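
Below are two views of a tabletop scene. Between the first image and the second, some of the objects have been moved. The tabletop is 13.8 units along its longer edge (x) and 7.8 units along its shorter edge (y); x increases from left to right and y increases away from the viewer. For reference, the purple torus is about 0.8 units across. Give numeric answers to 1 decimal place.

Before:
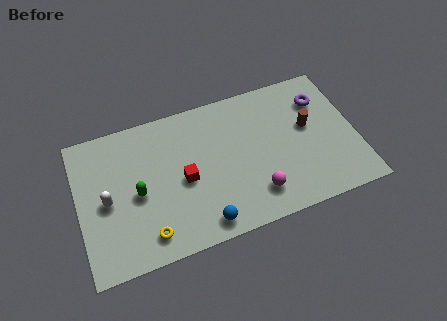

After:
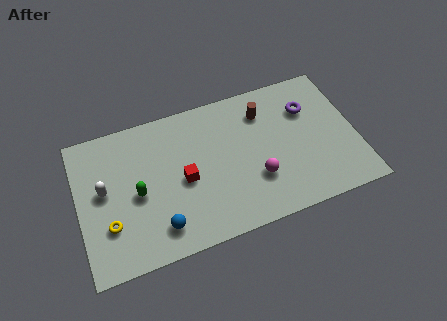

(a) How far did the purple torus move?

0.8

From (12.3, 5.8) to (11.6, 5.5), the purple torus covered √(0.7² + 0.3²) ≈ 0.8 units.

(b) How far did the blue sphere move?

2.2

The blue sphere was near (5.9, 1.0) before and (3.8, 1.5) after, so it travelled √(2.1² + 0.5²) ≈ 2.2 units.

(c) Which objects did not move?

the green capsule and the red cube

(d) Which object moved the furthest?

the brown cylinder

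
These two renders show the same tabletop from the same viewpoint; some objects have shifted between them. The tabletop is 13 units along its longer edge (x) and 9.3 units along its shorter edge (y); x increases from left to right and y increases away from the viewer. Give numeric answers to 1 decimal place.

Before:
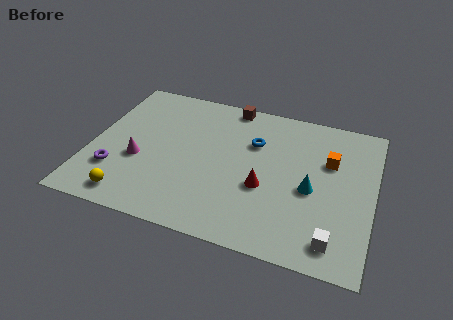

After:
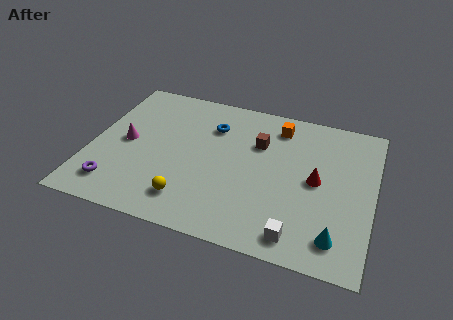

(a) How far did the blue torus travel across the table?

2.1

The blue torus was near (7.4, 6.3) before and (5.4, 6.8) after, so it travelled √(2.0² + 0.5²) ≈ 2.1 units.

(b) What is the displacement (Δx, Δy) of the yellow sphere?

(2.6, 0.6)

The yellow sphere started near (2.2, 1.2) and ended near (4.8, 1.8).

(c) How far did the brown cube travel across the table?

2.7

From (6.1, 8.5) to (7.6, 6.3), the brown cube covered √(1.5² + 2.2²) ≈ 2.7 units.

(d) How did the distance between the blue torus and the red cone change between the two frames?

+2.6

The distance was about 2.8 in the first image and 5.4 in the second, so they moved 2.6 units further apart.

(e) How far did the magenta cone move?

1.2

From (2.3, 3.6) to (1.6, 4.6), the magenta cone covered √(0.7² + 1.0²) ≈ 1.2 units.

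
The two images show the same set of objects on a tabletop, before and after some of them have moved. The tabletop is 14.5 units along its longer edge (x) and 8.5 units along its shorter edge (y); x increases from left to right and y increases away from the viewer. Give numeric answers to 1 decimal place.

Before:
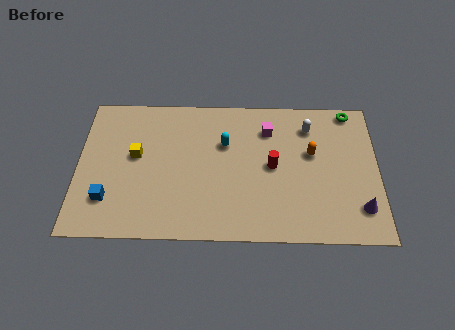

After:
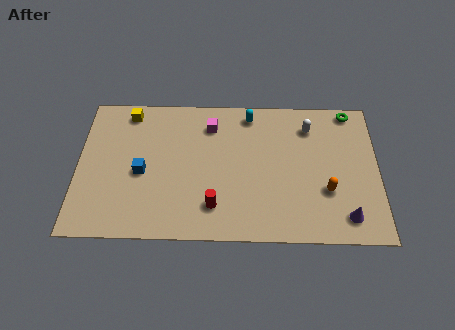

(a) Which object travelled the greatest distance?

the red cylinder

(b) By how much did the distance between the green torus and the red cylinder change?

+3.7

They were about 5.1 units apart before and 8.8 after — 3.7 units further apart.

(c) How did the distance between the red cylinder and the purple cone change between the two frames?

+1.5

Before: roughly 4.8 units apart; after: 6.3. That's 1.5 units further apart.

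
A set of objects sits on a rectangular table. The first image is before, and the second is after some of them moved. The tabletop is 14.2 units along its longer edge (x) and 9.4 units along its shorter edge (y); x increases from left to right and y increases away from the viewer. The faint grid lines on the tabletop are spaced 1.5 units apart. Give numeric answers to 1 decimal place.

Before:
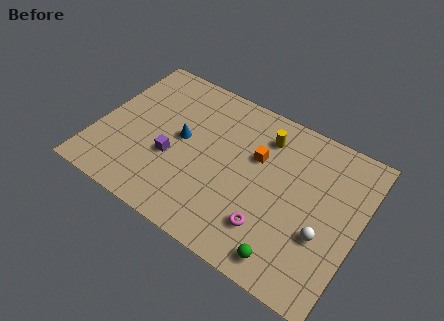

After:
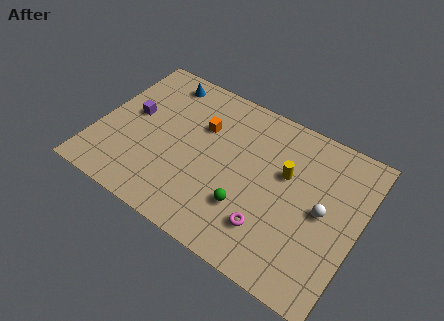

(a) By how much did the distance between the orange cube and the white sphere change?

+2.3

They were about 4.8 units apart before and 7.1 after — 2.3 units further apart.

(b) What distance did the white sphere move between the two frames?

1.3

The white sphere was near (12.5, 3.4) before and (12.3, 4.7) after, so it travelled √(0.2² + 1.3²) ≈ 1.3 units.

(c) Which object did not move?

the magenta torus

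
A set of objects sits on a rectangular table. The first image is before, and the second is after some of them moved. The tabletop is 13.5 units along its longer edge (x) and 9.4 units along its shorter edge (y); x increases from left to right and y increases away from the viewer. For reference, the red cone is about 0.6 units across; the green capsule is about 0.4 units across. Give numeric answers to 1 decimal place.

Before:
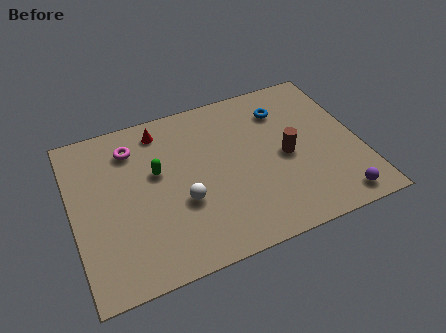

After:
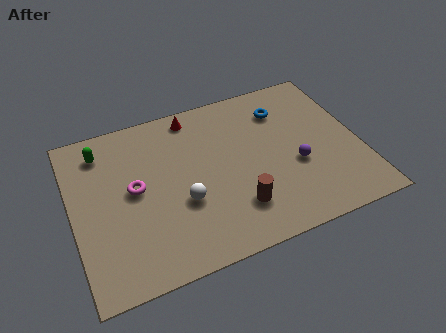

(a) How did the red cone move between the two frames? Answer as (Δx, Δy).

(1.6, 0.3)

The red cone was at about (4.4, 8.0) and moved to about (6.0, 8.3).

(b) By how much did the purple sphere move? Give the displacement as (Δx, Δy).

(-1.6, 2.6)

From the two frames, the purple sphere sits at roughly (12.0, 1.1) before and (10.4, 3.7) after.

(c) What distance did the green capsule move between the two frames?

3.2

The green capsule was near (4.0, 5.6) before and (1.6, 7.7) after, so it travelled √(2.4² + 2.1²) ≈ 3.2 units.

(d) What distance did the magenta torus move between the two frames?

2.4

The magenta torus moved from about (3.0, 7.4) to (2.9, 5.0), a distance of √(0.1² + 2.4²) ≈ 2.4.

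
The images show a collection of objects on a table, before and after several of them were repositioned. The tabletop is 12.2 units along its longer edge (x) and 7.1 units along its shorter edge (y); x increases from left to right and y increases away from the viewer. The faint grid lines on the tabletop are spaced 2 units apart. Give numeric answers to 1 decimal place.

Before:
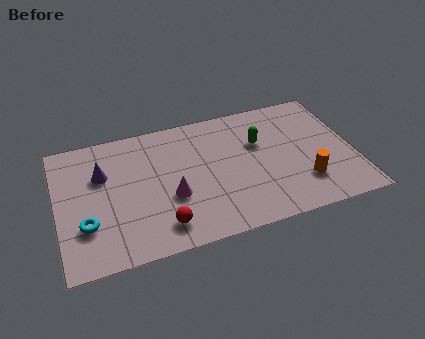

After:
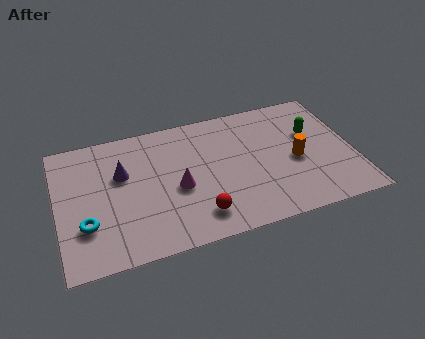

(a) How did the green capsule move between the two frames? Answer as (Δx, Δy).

(2.2, -0.1)

The green capsule was at about (8.4, 4.6) and moved to about (10.6, 4.5).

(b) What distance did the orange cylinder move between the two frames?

1.3

From (10.0, 1.9) to (9.8, 3.2), the orange cylinder covered √(0.2² + 1.3²) ≈ 1.3 units.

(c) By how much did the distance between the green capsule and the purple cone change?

+1.4

Before: roughly 6.5 units apart; after: 7.9. That's 1.4 units further apart.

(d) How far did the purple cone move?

0.8

The purple cone was near (1.9, 4.7) before and (2.7, 4.5) after, so it travelled √(0.8² + 0.2²) ≈ 0.8 units.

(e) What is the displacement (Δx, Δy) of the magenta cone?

(0.3, 0.4)

From the two frames, the magenta cone sits at roughly (4.6, 2.7) before and (4.9, 3.1) after.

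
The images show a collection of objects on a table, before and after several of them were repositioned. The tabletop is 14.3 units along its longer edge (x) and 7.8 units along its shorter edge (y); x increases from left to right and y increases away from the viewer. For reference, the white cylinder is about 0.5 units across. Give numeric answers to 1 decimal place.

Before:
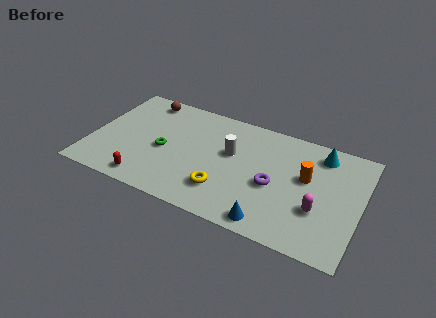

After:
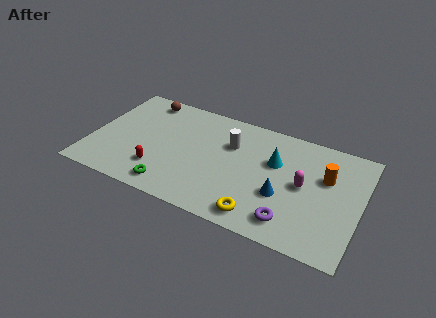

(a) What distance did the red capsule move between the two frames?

1.1

The red capsule was near (3.3, 1.0) before and (3.8, 2.0) after, so it travelled √(0.5² + 1.0²) ≈ 1.1 units.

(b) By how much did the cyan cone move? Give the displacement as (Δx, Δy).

(-2.3, -1.5)

The cyan cone started near (12.0, 6.5) and ended near (9.7, 5.0).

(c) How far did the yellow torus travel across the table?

2.2

The yellow torus moved from about (7.3, 2.0) to (9.3, 1.1), a distance of √(2.0² + 0.9²) ≈ 2.2.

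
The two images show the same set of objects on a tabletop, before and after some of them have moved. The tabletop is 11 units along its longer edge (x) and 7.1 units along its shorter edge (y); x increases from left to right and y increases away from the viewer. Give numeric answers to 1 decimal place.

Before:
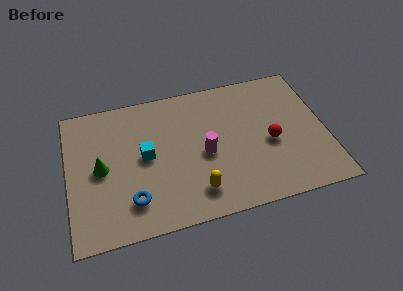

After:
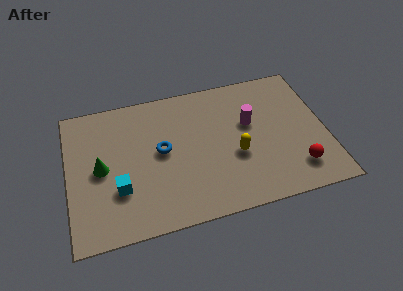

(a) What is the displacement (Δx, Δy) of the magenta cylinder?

(2.0, 1.1)

From the two frames, the magenta cylinder sits at roughly (5.8, 3.2) before and (7.8, 4.3) after.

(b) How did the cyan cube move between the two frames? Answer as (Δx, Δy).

(-1.2, -1.4)

From the two frames, the cyan cube sits at roughly (3.3, 3.7) before and (2.1, 2.3) after.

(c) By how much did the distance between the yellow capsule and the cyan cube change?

+2.0

They were about 3.0 units apart before and 5.0 after — 2.0 units further apart.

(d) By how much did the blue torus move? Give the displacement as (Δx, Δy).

(1.4, 2.2)

From the two frames, the blue torus sits at roughly (2.6, 1.6) before and (4.0, 3.8) after.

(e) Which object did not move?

the green cone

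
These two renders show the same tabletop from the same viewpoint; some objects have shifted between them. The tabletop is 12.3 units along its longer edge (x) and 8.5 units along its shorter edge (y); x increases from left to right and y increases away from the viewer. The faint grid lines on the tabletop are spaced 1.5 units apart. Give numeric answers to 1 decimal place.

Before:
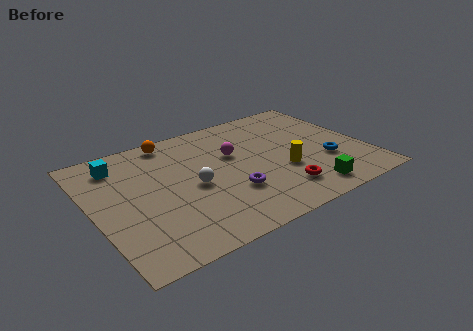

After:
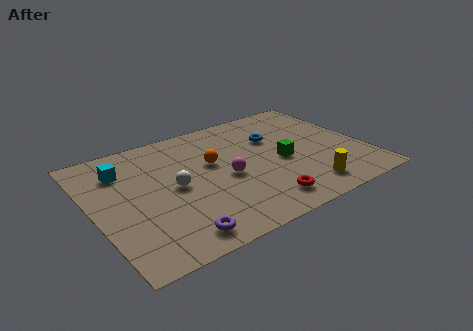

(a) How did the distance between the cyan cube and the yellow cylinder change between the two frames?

+1.1

The distance was about 7.9 in the first image and 9.0 in the second, so they moved 1.1 units further apart.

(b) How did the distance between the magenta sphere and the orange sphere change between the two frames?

-2.0

They were about 3.4 units apart before and 1.4 after — 2.0 units closer together.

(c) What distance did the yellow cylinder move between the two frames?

1.8

From (8.4, 3.1) to (9.1, 1.4), the yellow cylinder covered √(0.7² + 1.7²) ≈ 1.8 units.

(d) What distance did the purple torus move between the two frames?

3.2

From (5.9, 2.7) to (3.1, 1.1), the purple torus covered √(2.8² + 1.6²) ≈ 3.2 units.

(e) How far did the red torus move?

1.0

The red torus was near (8.0, 1.8) before and (7.1, 1.4) after, so it travelled √(0.9² + 0.4²) ≈ 1.0 units.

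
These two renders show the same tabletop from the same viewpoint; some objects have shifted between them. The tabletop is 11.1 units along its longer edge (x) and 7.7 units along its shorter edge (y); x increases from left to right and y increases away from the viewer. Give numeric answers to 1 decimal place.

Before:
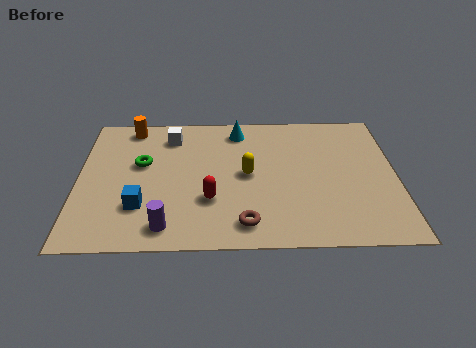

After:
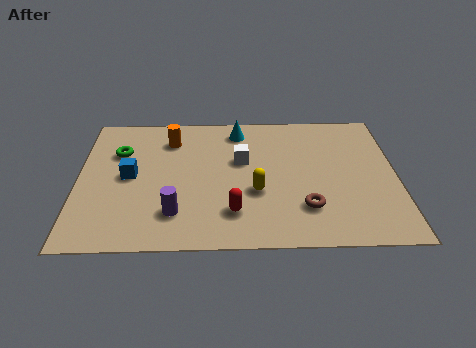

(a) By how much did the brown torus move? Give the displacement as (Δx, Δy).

(2.1, 0.8)

The brown torus was at about (5.8, 1.2) and moved to about (7.9, 2.0).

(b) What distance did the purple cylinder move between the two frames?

0.8

The purple cylinder moved from about (3.1, 1.1) to (3.4, 1.8), a distance of √(0.3² + 0.7²) ≈ 0.8.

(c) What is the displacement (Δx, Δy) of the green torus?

(-0.8, 0.7)

From the two frames, the green torus sits at roughly (2.2, 4.6) before and (1.4, 5.3) after.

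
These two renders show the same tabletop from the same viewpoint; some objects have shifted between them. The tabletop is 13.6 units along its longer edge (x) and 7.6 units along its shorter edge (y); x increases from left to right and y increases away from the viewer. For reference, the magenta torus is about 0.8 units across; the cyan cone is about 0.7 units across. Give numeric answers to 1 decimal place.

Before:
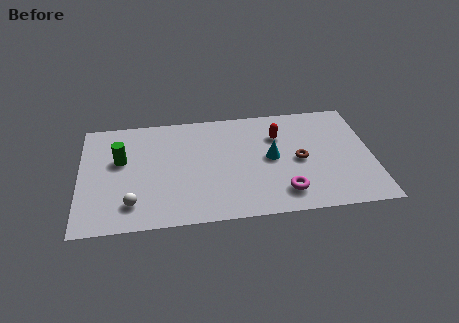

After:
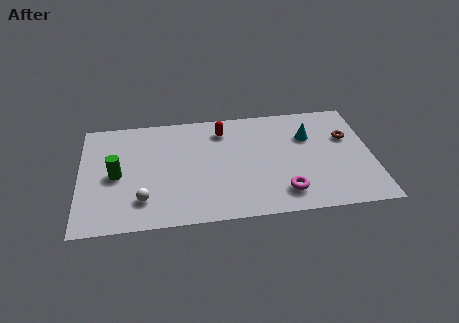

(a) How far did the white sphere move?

0.5

The white sphere was near (2.4, 1.6) before and (2.9, 1.8) after, so it travelled √(0.5² + 0.2²) ≈ 0.5 units.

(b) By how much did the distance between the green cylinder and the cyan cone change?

+2.1

Before: roughly 7.0 units apart; after: 9.1. That's 2.1 units further apart.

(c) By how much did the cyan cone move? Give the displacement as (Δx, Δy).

(1.8, 1.3)

From the two frames, the cyan cone sits at roughly (8.9, 3.9) before and (10.7, 5.2) after.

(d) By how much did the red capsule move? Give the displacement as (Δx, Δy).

(-2.6, 0.7)

From the two frames, the red capsule sits at roughly (9.3, 5.4) before and (6.7, 6.1) after.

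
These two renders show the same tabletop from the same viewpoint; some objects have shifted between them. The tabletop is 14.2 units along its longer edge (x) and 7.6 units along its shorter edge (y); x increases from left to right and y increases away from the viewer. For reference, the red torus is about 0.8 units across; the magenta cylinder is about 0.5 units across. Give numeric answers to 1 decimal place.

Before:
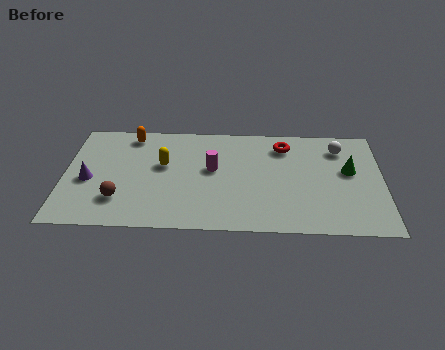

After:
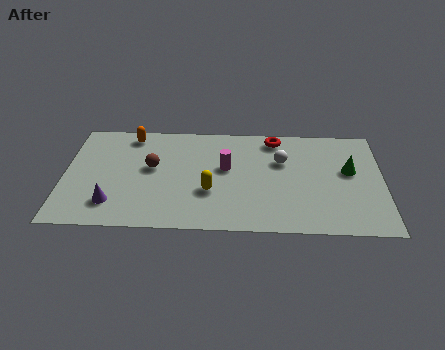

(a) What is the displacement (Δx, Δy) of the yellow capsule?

(2.1, -1.8)

The yellow capsule was at about (4.4, 4.5) and moved to about (6.5, 2.7).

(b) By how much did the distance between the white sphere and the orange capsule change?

-2.4

Before: roughly 9.4 units apart; after: 7.0. That's 2.4 units closer together.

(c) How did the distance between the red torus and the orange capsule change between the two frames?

-0.4

Before: roughly 6.9 units apart; after: 6.5. That's 0.4 units closer together.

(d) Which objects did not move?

the orange capsule and the green cone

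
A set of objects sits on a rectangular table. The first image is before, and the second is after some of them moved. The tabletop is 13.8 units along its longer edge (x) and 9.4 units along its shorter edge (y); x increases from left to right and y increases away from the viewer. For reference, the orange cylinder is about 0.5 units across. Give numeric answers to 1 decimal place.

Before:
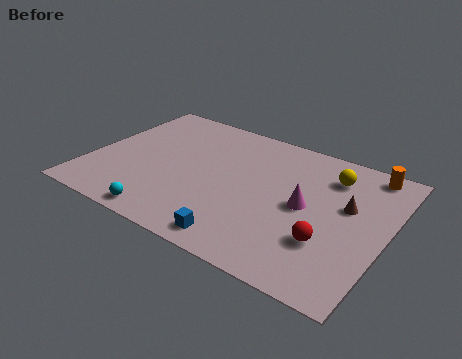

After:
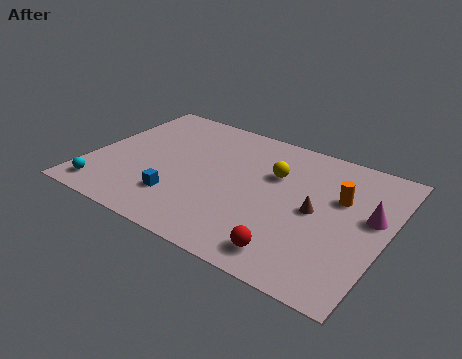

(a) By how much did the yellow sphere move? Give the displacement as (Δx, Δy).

(-2.5, -1.1)

The yellow sphere started near (10.9, 7.3) and ended near (8.4, 6.2).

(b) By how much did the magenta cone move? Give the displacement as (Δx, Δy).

(2.9, 0.7)

The magenta cone was at about (10.1, 4.7) and moved to about (13.0, 5.4).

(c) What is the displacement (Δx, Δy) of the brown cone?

(-1.3, -1.0)

The brown cone was at about (11.9, 5.6) and moved to about (10.6, 4.6).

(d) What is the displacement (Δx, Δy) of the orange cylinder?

(-1.0, -2.4)

The orange cylinder was at about (12.5, 8.4) and moved to about (11.5, 6.0).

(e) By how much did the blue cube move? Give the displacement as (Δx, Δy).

(-3.2, 1.3)

From the two frames, the blue cube sits at roughly (7.7, 1.1) before and (4.5, 2.4) after.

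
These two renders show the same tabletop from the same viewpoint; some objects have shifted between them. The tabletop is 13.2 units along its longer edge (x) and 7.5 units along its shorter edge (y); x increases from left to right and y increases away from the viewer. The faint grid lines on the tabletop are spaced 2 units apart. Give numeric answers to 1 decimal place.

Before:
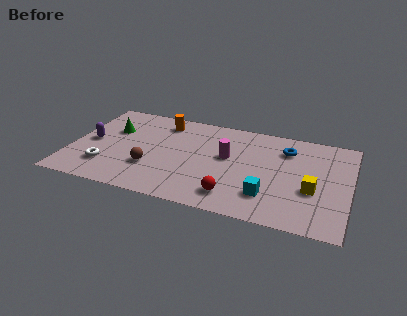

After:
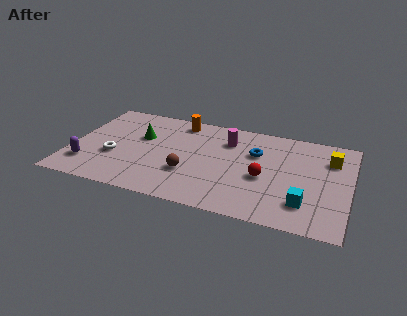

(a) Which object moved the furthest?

the yellow cube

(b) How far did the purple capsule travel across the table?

1.9

From (0.9, 3.7) to (0.9, 1.8), the purple capsule covered √(0.0² + 1.9²) ≈ 1.9 units.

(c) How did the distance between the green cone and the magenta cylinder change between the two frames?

-1.4

The distance was about 5.6 in the first image and 4.2 in the second, so they moved 1.4 units closer together.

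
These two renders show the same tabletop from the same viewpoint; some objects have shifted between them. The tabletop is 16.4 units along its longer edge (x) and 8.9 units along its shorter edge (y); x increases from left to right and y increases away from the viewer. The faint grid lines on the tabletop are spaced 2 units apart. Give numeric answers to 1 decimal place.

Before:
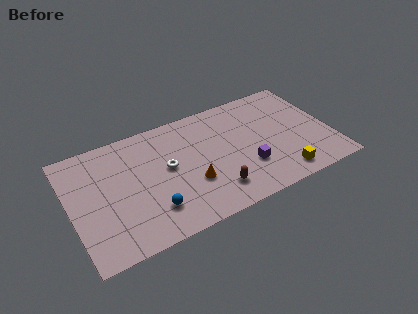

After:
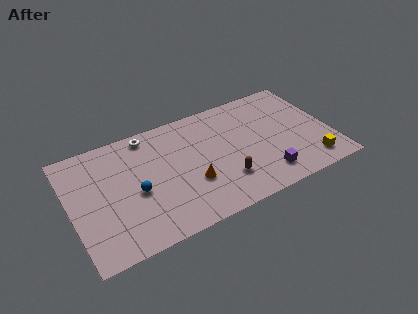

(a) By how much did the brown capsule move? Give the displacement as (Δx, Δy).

(0.7, 0.5)

From the two frames, the brown capsule sits at roughly (8.7, 1.9) before and (9.4, 2.4) after.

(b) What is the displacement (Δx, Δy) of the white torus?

(-0.9, 3.0)

From the two frames, the white torus sits at roughly (6.1, 4.9) before and (5.2, 7.9) after.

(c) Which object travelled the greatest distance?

the white torus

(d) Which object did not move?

the orange cone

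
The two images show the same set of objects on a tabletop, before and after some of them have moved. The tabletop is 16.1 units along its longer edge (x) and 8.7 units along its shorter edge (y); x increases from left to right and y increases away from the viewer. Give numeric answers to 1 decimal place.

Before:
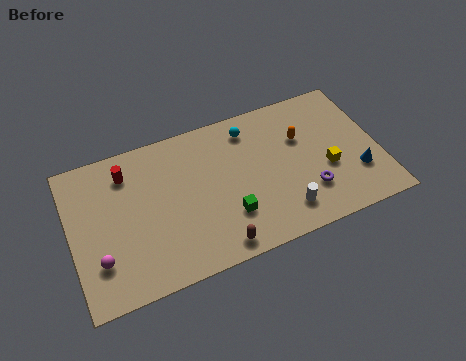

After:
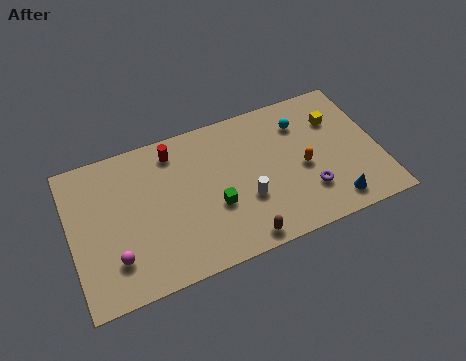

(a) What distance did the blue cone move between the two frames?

1.9

The blue cone moved from about (14.8, 2.6) to (13.4, 1.3), a distance of √(1.4² + 1.3²) ≈ 1.9.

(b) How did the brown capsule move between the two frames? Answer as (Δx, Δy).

(1.3, -0.1)

The brown capsule was at about (7.2, 1.0) and moved to about (8.5, 0.9).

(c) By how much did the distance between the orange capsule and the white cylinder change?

-1.0

They were about 4.2 units apart before and 3.2 after — 1.0 units closer together.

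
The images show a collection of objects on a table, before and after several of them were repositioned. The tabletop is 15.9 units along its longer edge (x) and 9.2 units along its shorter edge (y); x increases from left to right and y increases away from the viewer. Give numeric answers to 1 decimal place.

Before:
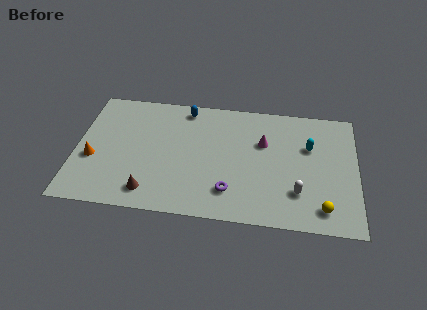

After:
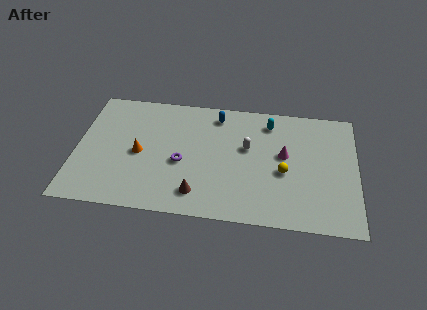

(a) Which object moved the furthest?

the white capsule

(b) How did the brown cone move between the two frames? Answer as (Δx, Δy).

(2.7, 0.2)

From the two frames, the brown cone sits at roughly (4.3, 1.5) before and (7.0, 1.7) after.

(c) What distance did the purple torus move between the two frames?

3.3

From (8.8, 2.1) to (6.0, 3.9), the purple torus covered √(2.8² + 1.8²) ≈ 3.3 units.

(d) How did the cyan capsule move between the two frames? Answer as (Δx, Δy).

(-2.3, 1.6)

From the two frames, the cyan capsule sits at roughly (13.2, 6.0) before and (10.9, 7.6) after.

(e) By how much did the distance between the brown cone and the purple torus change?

-2.1

They were about 4.5 units apart before and 2.4 after — 2.1 units closer together.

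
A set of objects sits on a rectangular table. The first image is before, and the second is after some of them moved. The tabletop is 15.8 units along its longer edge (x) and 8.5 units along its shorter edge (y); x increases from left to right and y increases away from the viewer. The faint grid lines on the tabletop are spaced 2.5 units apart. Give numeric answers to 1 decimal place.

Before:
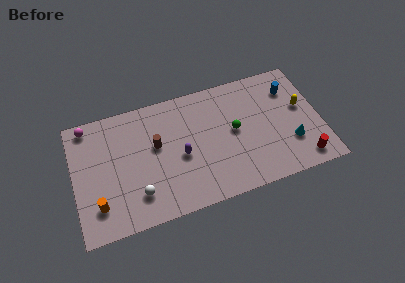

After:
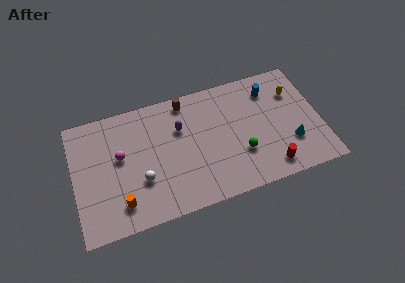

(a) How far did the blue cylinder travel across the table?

1.3

The blue cylinder was near (14.1, 6.4) before and (12.8, 6.7) after, so it travelled √(1.3² + 0.3²) ≈ 1.3 units.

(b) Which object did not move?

the cyan cone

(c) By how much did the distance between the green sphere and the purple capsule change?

+1.1

Before: roughly 3.6 units apart; after: 4.7. That's 1.1 units further apart.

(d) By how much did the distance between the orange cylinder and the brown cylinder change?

+2.5

They were about 4.9 units apart before and 7.4 after — 2.5 units further apart.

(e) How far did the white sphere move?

0.9

The white sphere was near (3.9, 2.0) before and (4.2, 2.9) after, so it travelled √(0.3² + 0.9²) ≈ 0.9 units.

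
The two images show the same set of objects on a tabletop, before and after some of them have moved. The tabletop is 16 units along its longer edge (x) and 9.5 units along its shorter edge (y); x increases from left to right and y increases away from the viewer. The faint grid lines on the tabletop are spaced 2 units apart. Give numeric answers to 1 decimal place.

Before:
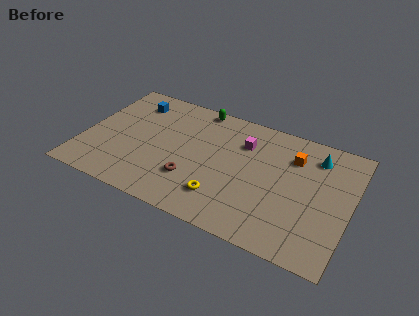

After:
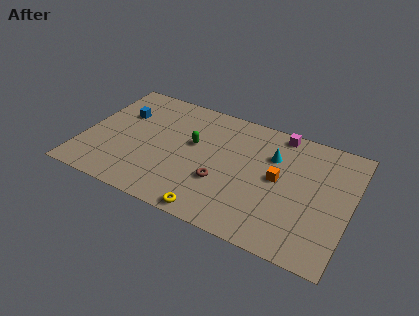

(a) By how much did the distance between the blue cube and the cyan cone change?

-2.0

The distance was about 11.2 in the first image and 9.2 in the second, so they moved 2.0 units closer together.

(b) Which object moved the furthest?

the green capsule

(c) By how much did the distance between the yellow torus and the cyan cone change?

-0.9

They were about 7.4 units apart before and 6.5 after — 0.9 units closer together.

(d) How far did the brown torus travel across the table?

1.8

The brown torus moved from about (6.8, 2.8) to (8.5, 3.3), a distance of √(1.7² + 0.5²) ≈ 1.8.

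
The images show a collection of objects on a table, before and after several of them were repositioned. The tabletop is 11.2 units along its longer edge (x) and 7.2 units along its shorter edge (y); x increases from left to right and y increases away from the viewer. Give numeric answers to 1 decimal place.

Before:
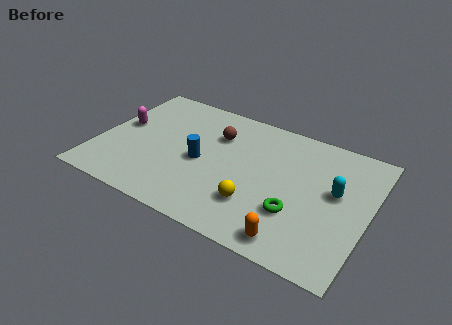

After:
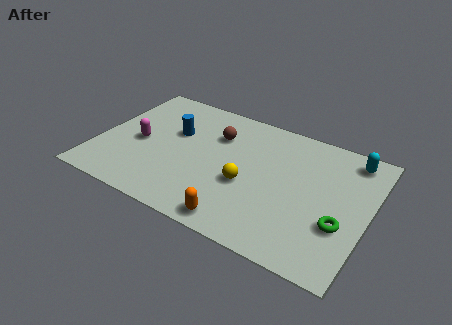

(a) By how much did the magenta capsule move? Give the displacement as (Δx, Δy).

(0.9, -0.7)

From the two frames, the magenta capsule sits at roughly (0.8, 4.0) before and (1.7, 3.3) after.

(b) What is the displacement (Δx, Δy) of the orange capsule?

(-2.2, -0.1)

From the two frames, the orange capsule sits at roughly (8.5, 0.9) before and (6.3, 0.8) after.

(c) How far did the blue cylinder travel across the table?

1.8

From (4.3, 3.3) to (3.0, 4.5), the blue cylinder covered √(1.3² + 1.2²) ≈ 1.8 units.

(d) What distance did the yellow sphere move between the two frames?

1.0

The yellow sphere moved from about (6.8, 2.0) to (6.3, 2.9), a distance of √(0.5² + 0.9²) ≈ 1.0.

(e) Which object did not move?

the brown sphere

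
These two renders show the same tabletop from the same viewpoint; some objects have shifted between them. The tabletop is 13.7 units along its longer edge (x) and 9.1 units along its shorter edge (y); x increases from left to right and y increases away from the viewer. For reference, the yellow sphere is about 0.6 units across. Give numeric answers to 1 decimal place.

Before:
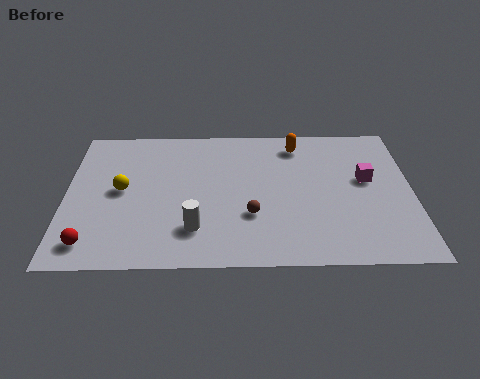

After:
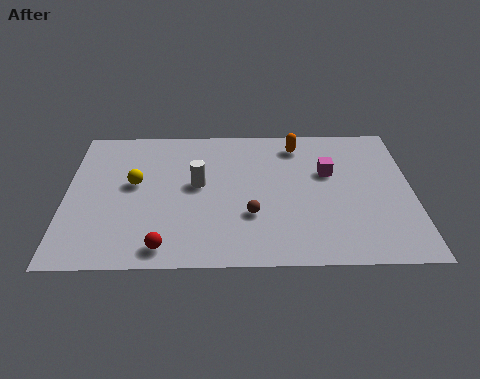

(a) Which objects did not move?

the orange capsule and the brown sphere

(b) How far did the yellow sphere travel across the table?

0.6

From (2.2, 4.7) to (2.7, 5.1), the yellow sphere covered √(0.5² + 0.4²) ≈ 0.6 units.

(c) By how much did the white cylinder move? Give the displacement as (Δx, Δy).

(0.1, 2.8)

The white cylinder was at about (5.1, 2.2) and moved to about (5.2, 5.0).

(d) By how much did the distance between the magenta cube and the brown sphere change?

-1.0

They were about 5.1 units apart before and 4.1 after — 1.0 units closer together.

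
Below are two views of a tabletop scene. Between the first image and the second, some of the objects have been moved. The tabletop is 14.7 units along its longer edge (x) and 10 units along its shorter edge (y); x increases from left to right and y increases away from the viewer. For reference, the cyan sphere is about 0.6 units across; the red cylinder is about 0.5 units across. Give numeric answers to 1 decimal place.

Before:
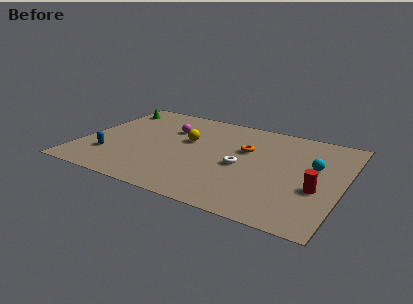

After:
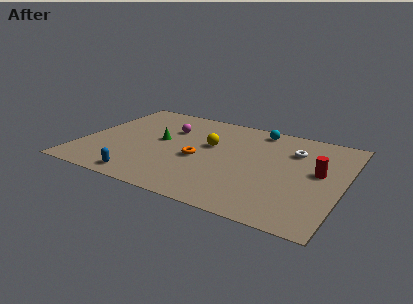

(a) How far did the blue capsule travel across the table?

2.7

The blue capsule moved from about (1.8, 2.7) to (4.0, 1.1), a distance of √(2.2² + 1.6²) ≈ 2.7.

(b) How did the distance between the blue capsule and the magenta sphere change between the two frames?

+0.8

The distance was about 5.0 in the first image and 5.8 in the second, so they moved 0.8 units further apart.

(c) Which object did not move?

the magenta sphere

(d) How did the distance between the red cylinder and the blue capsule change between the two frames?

-1.4

They were about 11.7 units apart before and 10.3 after — 1.4 units closer together.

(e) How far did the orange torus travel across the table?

3.1

The orange torus was near (9.1, 6.3) before and (6.7, 4.3) after, so it travelled √(2.4² + 2.0²) ≈ 3.1 units.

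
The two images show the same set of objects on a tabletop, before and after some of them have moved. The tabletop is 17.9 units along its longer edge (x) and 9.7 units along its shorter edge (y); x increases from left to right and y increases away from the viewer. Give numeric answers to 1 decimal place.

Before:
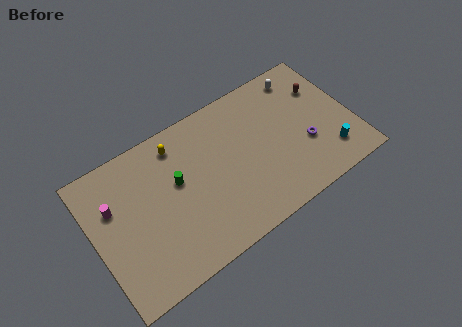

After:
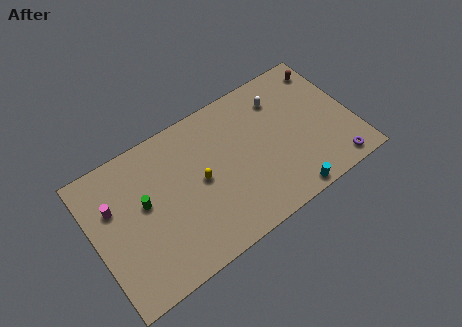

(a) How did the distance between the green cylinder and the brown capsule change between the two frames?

+3.0

The distance was about 10.6 in the first image and 13.6 in the second, so they moved 3.0 units further apart.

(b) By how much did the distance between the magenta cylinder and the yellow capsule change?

+1.0

Before: roughly 5.0 units apart; after: 6.0. That's 1.0 units further apart.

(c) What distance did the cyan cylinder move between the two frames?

3.5

The cyan cylinder was near (15.9, 2.1) before and (12.7, 0.8) after, so it travelled √(3.2² + 1.3²) ≈ 3.5 units.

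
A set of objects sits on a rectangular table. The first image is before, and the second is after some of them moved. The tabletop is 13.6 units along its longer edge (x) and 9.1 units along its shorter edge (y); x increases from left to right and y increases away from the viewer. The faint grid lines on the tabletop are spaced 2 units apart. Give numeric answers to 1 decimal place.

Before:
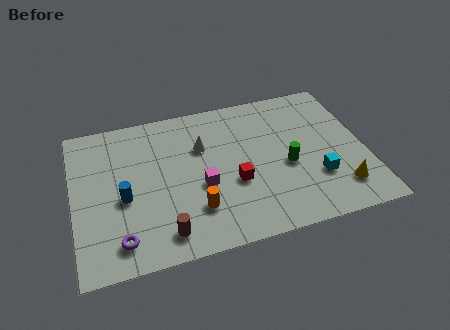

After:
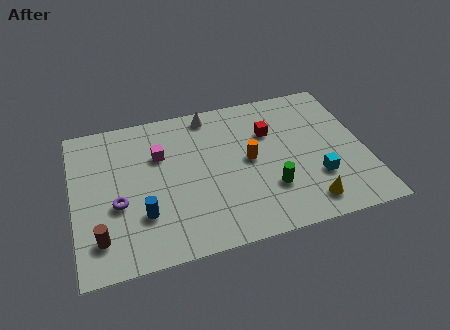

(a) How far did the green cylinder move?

1.5

From (9.9, 3.9) to (9.0, 2.7), the green cylinder covered √(0.9² + 1.2²) ≈ 1.5 units.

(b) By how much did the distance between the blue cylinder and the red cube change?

+2.0

They were about 5.1 units apart before and 7.1 after — 2.0 units further apart.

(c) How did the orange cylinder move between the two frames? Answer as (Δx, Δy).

(2.7, 2.3)

The orange cylinder started near (5.5, 2.4) and ended near (8.2, 4.7).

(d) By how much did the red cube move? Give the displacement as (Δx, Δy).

(1.9, 2.7)

From the two frames, the red cube sits at roughly (7.4, 3.5) before and (9.3, 6.2) after.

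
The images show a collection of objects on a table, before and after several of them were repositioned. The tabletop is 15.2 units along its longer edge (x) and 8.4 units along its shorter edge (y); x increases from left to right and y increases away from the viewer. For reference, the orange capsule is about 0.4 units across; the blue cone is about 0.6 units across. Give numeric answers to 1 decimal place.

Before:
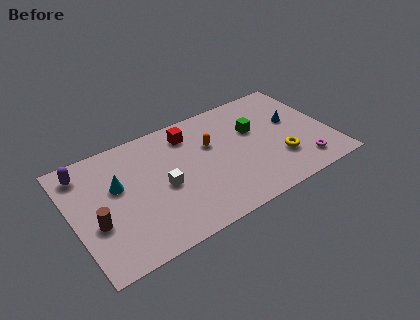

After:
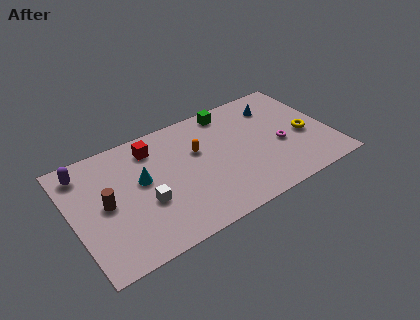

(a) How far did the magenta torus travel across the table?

2.2

From (13.2, 1.5) to (12.2, 3.5), the magenta torus covered √(1.0² + 2.0²) ≈ 2.2 units.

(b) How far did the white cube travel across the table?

1.3

From (5.2, 3.8) to (4.1, 3.2), the white cube covered √(1.1² + 0.6²) ≈ 1.3 units.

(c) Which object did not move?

the purple capsule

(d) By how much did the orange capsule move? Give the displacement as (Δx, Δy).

(-0.8, -0.1)

The orange capsule was at about (8.3, 5.4) and moved to about (7.5, 5.3).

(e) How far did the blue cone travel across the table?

1.8

The blue cone was near (13.2, 4.9) before and (12.4, 6.5) after, so it travelled √(0.8² + 1.6²) ≈ 1.8 units.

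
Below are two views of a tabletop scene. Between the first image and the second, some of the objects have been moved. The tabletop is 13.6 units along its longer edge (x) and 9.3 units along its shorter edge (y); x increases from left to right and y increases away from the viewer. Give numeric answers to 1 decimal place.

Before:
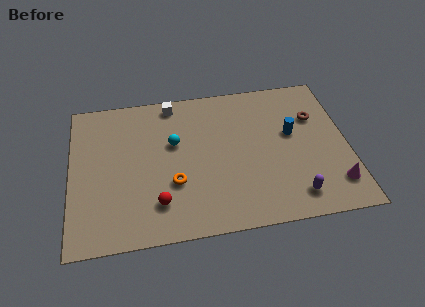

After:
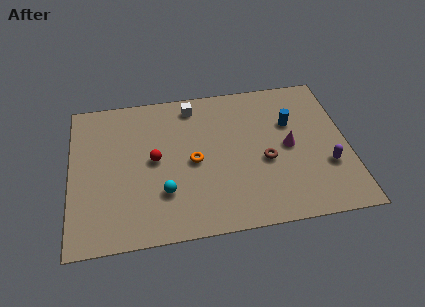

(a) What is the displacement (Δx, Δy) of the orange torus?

(1.0, 1.2)

From the two frames, the orange torus sits at roughly (5.0, 3.2) before and (6.0, 4.4) after.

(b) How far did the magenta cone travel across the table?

3.4

From (12.8, 1.9) to (10.7, 4.6), the magenta cone covered √(2.1² + 2.7²) ≈ 3.4 units.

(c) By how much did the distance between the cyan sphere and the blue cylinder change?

+1.4

Before: roughly 5.8 units apart; after: 7.2. That's 1.4 units further apart.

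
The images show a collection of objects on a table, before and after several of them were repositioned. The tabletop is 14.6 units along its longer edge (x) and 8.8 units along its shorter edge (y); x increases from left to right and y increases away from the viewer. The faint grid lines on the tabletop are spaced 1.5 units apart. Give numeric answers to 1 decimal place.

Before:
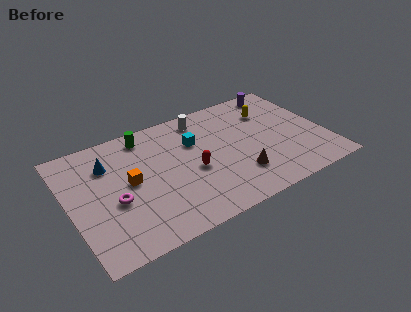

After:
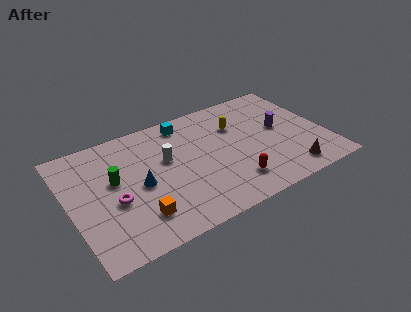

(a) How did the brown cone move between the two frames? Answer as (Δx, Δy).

(2.8, -1.0)

From the two frames, the brown cone sits at roughly (9.3, 2.3) before and (12.1, 1.3) after.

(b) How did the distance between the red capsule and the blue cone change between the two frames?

+0.3

They were about 5.2 units apart before and 5.5 after — 0.3 units further apart.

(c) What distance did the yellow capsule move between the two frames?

2.0

The yellow capsule was near (11.8, 6.4) before and (9.8, 6.1) after, so it travelled √(2.0² + 0.3²) ≈ 2.0 units.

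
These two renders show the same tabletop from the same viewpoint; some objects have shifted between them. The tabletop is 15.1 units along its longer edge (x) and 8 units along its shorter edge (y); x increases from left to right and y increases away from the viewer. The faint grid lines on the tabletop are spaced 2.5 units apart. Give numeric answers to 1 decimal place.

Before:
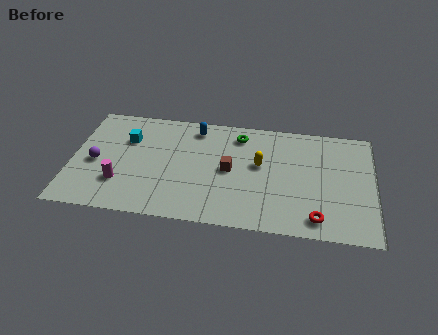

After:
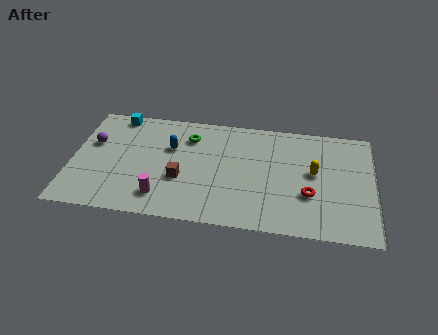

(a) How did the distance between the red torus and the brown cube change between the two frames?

+1.2

The distance was about 5.2 in the first image and 6.4 in the second, so they moved 1.2 units further apart.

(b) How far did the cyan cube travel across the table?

1.8

The cyan cube was near (2.7, 5.5) before and (2.1, 7.2) after, so it travelled √(0.6² + 1.7²) ≈ 1.8 units.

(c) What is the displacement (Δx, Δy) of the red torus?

(-0.4, 1.6)

From the two frames, the red torus sits at roughly (12.3, 1.2) before and (11.9, 2.8) after.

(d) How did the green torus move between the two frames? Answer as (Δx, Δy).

(-2.5, -0.5)

The green torus started near (8.3, 6.6) and ended near (5.8, 6.1).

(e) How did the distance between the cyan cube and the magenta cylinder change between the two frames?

+2.9

They were about 3.2 units apart before and 6.1 after — 2.9 units further apart.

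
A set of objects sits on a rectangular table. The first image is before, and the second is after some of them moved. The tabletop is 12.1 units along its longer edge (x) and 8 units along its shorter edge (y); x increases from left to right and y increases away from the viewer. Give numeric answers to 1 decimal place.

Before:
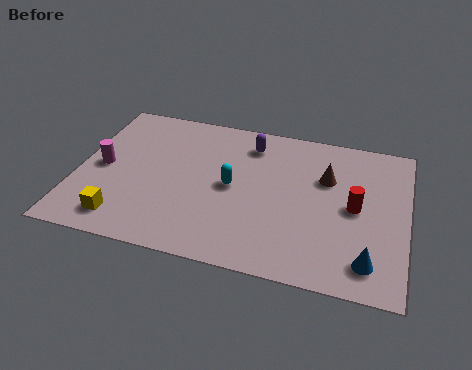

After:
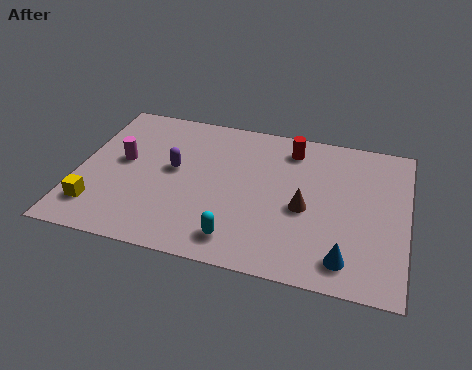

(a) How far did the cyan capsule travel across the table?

2.7

From (5.7, 4.0) to (6.1, 1.3), the cyan capsule covered √(0.4² + 2.7²) ≈ 2.7 units.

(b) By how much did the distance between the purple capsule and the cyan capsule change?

+1.5

They were about 2.5 units apart before and 4.0 after — 1.5 units further apart.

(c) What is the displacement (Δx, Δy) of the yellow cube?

(-1.0, 0.4)

From the two frames, the yellow cube sits at roughly (1.9, 1.3) before and (0.9, 1.7) after.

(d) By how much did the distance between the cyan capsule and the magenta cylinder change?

+0.7

The distance was about 4.8 in the first image and 5.5 in the second, so they moved 0.7 units further apart.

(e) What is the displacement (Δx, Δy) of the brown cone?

(-0.7, -1.8)

The brown cone was at about (9.1, 5.3) and moved to about (8.4, 3.5).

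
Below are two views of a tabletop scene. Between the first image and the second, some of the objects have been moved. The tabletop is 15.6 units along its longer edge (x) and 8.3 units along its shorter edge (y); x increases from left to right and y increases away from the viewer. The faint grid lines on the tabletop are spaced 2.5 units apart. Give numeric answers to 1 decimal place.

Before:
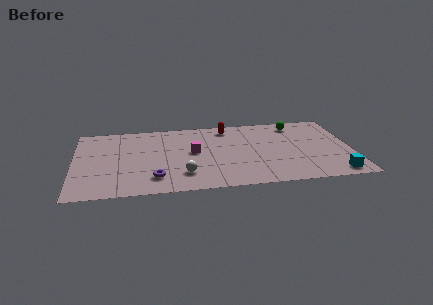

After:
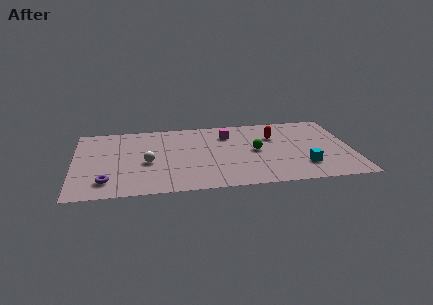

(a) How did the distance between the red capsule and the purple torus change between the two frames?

+3.5

Before: roughly 6.8 units apart; after: 10.3. That's 3.5 units further apart.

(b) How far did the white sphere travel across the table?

2.6

The white sphere moved from about (6.1, 2.0) to (4.1, 3.6), a distance of √(2.0² + 1.6²) ≈ 2.6.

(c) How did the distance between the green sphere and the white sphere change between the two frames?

-2.1

The distance was about 8.2 in the first image and 6.1 in the second, so they moved 2.1 units closer together.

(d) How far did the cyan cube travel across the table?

2.0

From (14.5, 1.0) to (12.8, 2.1), the cyan cube covered √(1.7² + 1.1²) ≈ 2.0 units.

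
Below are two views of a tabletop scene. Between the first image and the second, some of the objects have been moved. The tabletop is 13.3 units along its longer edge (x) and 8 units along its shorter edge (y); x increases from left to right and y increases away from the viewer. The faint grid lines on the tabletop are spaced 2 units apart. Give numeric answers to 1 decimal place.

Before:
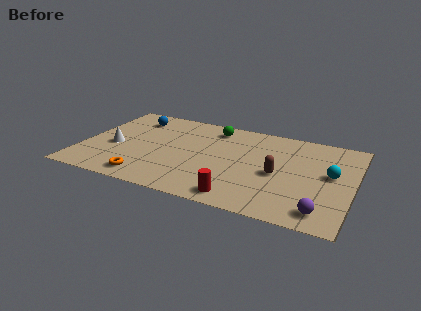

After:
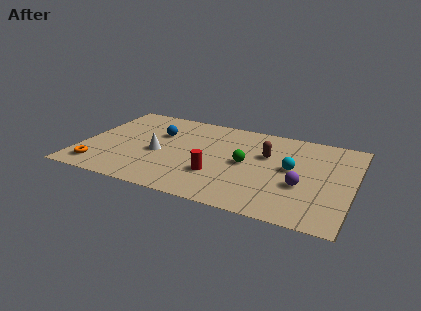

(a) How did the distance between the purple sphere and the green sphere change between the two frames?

-5.0

The distance was about 8.0 in the first image and 3.0 in the second, so they moved 5.0 units closer together.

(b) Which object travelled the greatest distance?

the green sphere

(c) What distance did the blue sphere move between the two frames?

1.8

The blue sphere was near (2.2, 6.4) before and (3.6, 5.3) after, so it travelled √(1.4² + 1.1²) ≈ 1.8 units.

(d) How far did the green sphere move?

3.3

The green sphere moved from about (6.2, 6.7) to (8.1, 4.0), a distance of √(1.9² + 2.7²) ≈ 3.3.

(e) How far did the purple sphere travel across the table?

2.1

The purple sphere was near (12.0, 1.2) before and (10.9, 3.0) after, so it travelled √(1.1² + 1.8²) ≈ 2.1 units.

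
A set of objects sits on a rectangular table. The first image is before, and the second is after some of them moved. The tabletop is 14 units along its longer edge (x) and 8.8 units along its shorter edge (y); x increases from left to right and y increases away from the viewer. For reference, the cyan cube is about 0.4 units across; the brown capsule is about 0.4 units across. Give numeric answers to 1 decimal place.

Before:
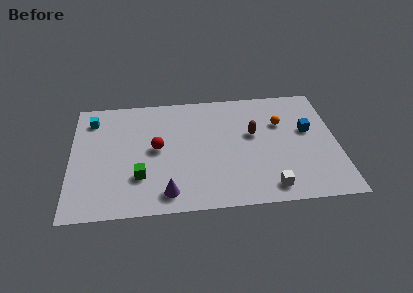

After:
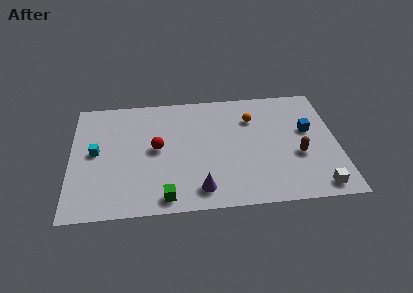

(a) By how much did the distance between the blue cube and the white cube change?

-0.4

Before: roughly 4.6 units apart; after: 4.2. That's 0.4 units closer together.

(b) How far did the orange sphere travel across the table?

1.6

The orange sphere moved from about (11.1, 5.9) to (9.6, 6.4), a distance of √(1.5² + 0.5²) ≈ 1.6.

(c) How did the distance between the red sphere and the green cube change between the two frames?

+1.4

They were about 2.2 units apart before and 3.6 after — 1.4 units further apart.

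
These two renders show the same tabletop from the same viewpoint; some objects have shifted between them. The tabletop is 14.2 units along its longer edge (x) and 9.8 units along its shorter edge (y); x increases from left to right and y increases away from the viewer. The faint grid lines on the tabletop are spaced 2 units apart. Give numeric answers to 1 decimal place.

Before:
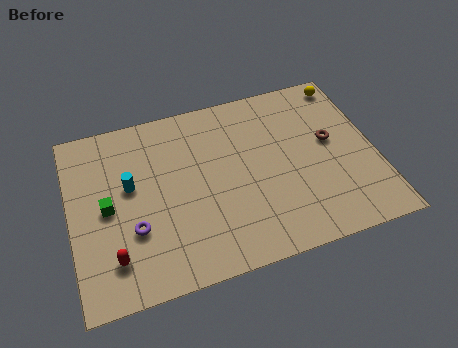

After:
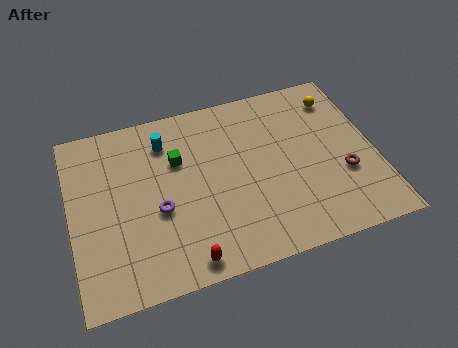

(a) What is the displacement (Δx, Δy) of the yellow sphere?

(-0.5, -0.8)

From the two frames, the yellow sphere sits at roughly (13.3, 8.7) before and (12.8, 7.9) after.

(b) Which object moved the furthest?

the green cube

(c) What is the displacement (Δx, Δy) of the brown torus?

(0.4, -2.0)

The brown torus was at about (12.2, 5.5) and moved to about (12.6, 3.5).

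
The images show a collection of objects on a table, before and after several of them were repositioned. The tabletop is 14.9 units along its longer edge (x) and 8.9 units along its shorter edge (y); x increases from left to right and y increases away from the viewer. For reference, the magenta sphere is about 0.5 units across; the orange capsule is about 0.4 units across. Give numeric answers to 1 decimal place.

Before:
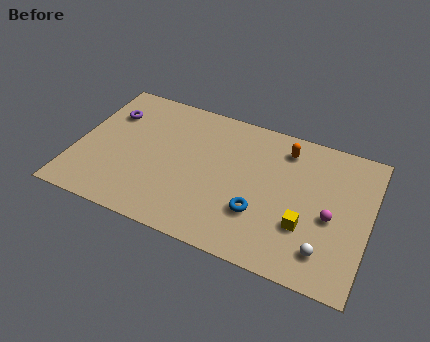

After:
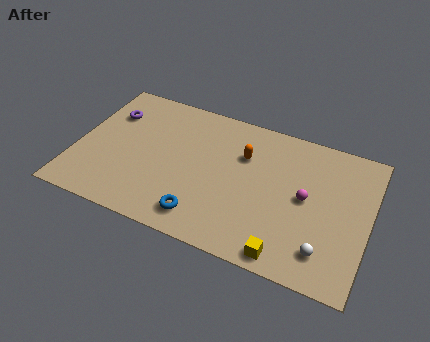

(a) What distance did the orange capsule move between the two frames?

2.3

From (10.4, 7.3) to (8.4, 6.1), the orange capsule covered √(2.0² + 1.2²) ≈ 2.3 units.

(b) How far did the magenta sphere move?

1.5

The magenta sphere was near (13.0, 3.9) before and (11.7, 4.6) after, so it travelled √(1.3² + 0.7²) ≈ 1.5 units.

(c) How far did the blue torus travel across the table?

3.0

The blue torus was near (9.5, 2.8) before and (6.8, 1.5) after, so it travelled √(2.7² + 1.3²) ≈ 3.0 units.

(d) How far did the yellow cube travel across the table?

2.1

The yellow cube moved from about (11.8, 2.9) to (11.1, 0.9), a distance of √(0.7² + 2.0²) ≈ 2.1.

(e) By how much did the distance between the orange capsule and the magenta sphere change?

-0.7

The distance was about 4.3 in the first image and 3.6 in the second, so they moved 0.7 units closer together.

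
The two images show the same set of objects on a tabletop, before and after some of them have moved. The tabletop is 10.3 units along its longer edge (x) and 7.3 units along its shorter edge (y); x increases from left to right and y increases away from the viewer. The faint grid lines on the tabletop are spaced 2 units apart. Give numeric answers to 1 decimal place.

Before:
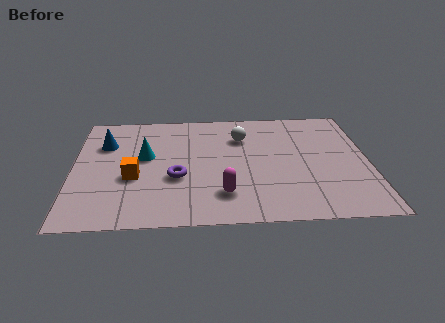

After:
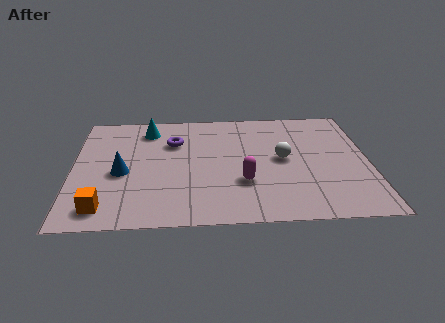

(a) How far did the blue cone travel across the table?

2.0

The blue cone moved from about (1.1, 5.1) to (1.7, 3.2), a distance of √(0.6² + 1.9²) ≈ 2.0.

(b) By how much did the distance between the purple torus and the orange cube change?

+3.2

Before: roughly 1.5 units apart; after: 4.7. That's 3.2 units further apart.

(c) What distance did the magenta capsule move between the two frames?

1.0

The magenta capsule was near (5.2, 1.7) before and (5.9, 2.4) after, so it travelled √(0.7² + 0.7²) ≈ 1.0 units.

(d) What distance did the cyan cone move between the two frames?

1.8

The cyan cone was near (2.5, 4.2) before and (2.6, 6.0) after, so it travelled √(0.1² + 1.8²) ≈ 1.8 units.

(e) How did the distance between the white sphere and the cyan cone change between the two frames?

+1.6

The distance was about 3.6 in the first image and 5.2 in the second, so they moved 1.6 units further apart.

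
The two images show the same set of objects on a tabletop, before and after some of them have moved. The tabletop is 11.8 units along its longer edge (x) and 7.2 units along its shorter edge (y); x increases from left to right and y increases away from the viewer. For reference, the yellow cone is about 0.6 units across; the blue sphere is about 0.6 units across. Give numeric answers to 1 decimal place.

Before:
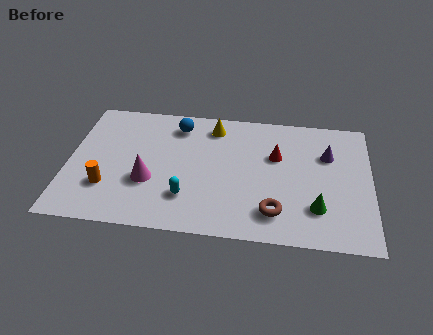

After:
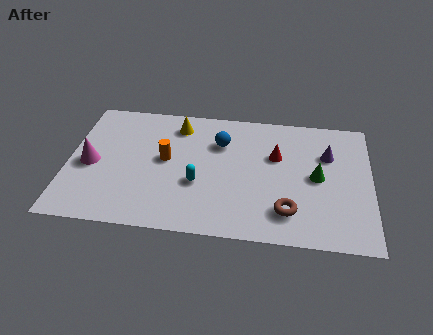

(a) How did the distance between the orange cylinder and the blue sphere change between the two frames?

-2.2

Before: roughly 4.6 units apart; after: 2.4. That's 2.2 units closer together.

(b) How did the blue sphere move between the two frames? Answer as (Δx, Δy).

(1.7, -0.8)

The blue sphere was at about (4.2, 5.9) and moved to about (5.9, 5.1).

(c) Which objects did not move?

the red cone and the purple cone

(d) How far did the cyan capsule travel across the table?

0.9

The cyan capsule was near (4.7, 1.9) before and (5.1, 2.7) after, so it travelled √(0.4² + 0.8²) ≈ 0.9 units.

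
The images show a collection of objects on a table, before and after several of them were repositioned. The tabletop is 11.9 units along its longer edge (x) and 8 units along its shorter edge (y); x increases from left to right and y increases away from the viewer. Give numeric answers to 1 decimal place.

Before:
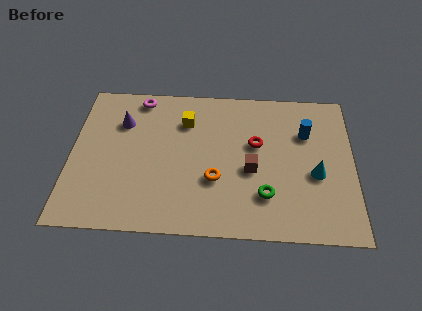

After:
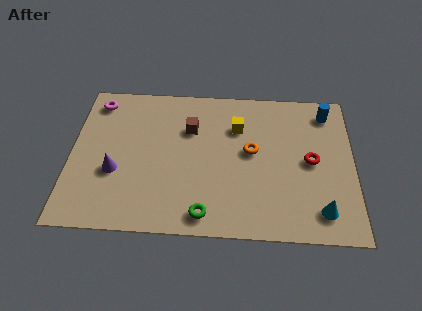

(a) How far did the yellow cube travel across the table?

2.2

The yellow cube was near (4.8, 5.9) before and (7.0, 5.7) after, so it travelled √(2.2² + 0.2²) ≈ 2.2 units.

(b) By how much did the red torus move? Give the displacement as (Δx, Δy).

(2.3, -0.8)

The red torus started near (7.8, 4.8) and ended near (10.1, 4.0).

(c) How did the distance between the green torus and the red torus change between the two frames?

+2.6

They were about 2.7 units apart before and 5.3 after — 2.6 units further apart.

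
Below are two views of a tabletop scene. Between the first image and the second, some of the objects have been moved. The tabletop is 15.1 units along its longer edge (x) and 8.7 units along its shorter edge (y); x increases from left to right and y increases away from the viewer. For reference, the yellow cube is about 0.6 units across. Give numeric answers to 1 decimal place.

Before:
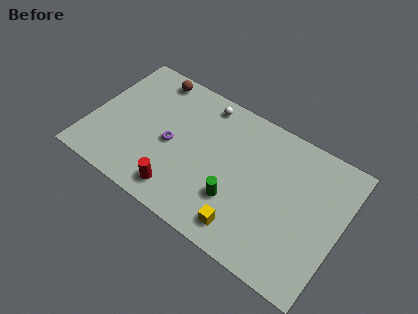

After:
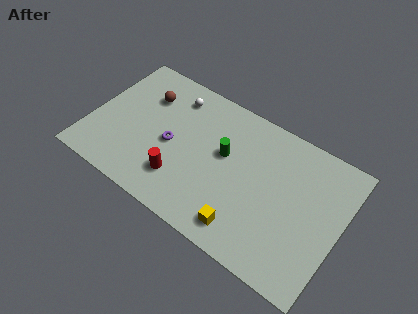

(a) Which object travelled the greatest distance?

the green cylinder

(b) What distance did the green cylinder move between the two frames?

2.6

The green cylinder moved from about (9.1, 2.7) to (8.0, 5.1), a distance of √(1.1² + 2.4²) ≈ 2.6.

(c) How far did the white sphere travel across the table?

1.9

The white sphere was near (6.3, 7.6) before and (4.5, 7.1) after, so it travelled √(1.8² + 0.5²) ≈ 1.9 units.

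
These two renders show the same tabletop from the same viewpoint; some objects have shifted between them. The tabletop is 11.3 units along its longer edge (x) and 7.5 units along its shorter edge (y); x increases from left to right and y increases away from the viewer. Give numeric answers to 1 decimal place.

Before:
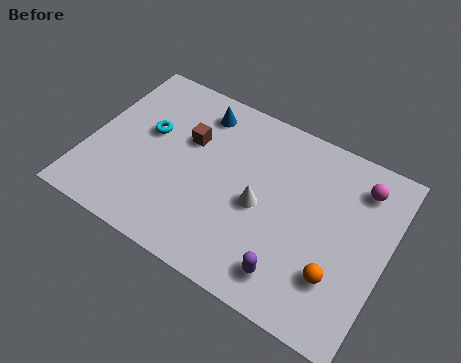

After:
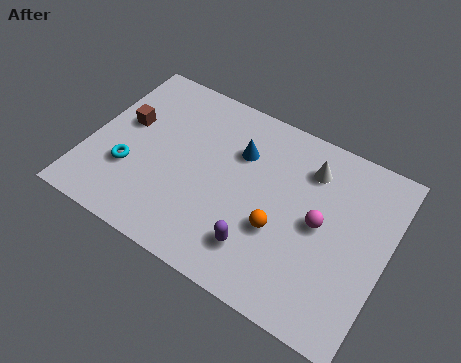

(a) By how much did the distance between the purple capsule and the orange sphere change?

-0.5

Before: roughly 1.8 units apart; after: 1.3. That's 0.5 units closer together.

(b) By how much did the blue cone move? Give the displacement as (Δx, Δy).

(1.7, -1.0)

The blue cone was at about (3.8, 6.2) and moved to about (5.5, 5.2).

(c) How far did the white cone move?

2.8

From (6.6, 3.4) to (8.1, 5.8), the white cone covered √(1.5² + 2.4²) ≈ 2.8 units.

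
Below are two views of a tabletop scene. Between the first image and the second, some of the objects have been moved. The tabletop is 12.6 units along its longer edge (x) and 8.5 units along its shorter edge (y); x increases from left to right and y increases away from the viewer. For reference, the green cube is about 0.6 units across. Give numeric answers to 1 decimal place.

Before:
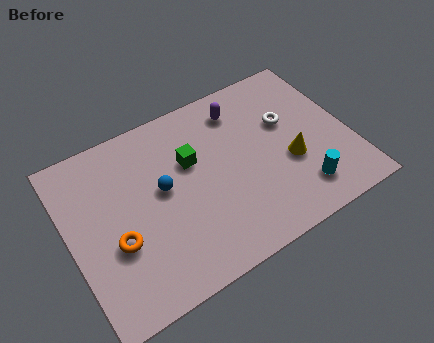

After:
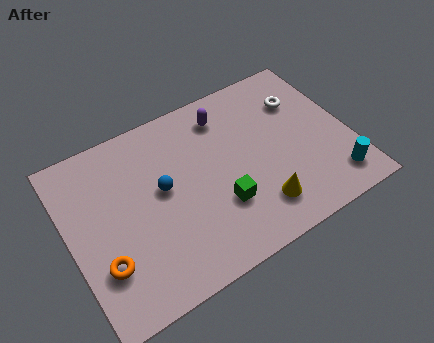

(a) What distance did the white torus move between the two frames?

1.1

The white torus moved from about (10.0, 5.3) to (10.8, 6.1), a distance of √(0.8² + 0.8²) ≈ 1.1.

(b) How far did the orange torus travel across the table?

1.0

The orange torus moved from about (1.9, 3.2) to (1.2, 2.5), a distance of √(0.7² + 0.7²) ≈ 1.0.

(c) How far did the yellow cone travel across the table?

2.3

From (9.8, 3.3) to (8.1, 1.8), the yellow cone covered √(1.7² + 1.5²) ≈ 2.3 units.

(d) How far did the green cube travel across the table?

2.8

The green cube moved from about (5.6, 5.4) to (6.5, 2.7), a distance of √(0.9² + 2.7²) ≈ 2.8.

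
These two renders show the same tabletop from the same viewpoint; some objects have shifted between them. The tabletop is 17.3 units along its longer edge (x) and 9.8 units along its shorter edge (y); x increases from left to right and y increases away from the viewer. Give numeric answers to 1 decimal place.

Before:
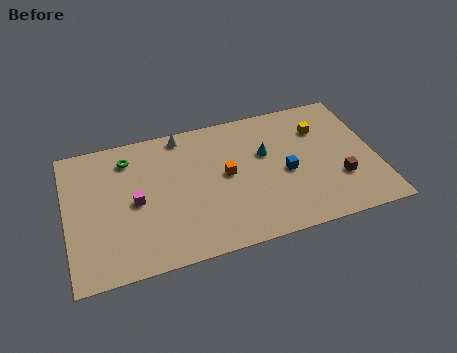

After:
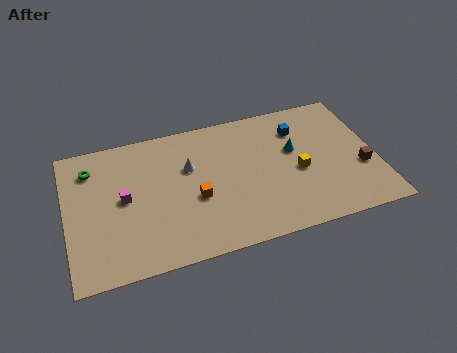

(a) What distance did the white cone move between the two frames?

2.5

The white cone was near (6.7, 8.8) before and (6.9, 6.3) after, so it travelled √(0.2² + 2.5²) ≈ 2.5 units.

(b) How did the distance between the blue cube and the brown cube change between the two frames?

+1.8

The distance was about 3.2 in the first image and 5.0 in the second, so they moved 1.8 units further apart.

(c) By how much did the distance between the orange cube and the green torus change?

+0.8

The distance was about 5.9 in the first image and 6.7 in the second, so they moved 0.8 units further apart.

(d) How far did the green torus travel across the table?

2.1

The green torus was near (3.6, 7.9) before and (1.5, 7.7) after, so it travelled √(2.1² + 0.2²) ≈ 2.1 units.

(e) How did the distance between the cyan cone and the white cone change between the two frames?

+0.7

The distance was about 5.2 in the first image and 5.9 in the second, so they moved 0.7 units further apart.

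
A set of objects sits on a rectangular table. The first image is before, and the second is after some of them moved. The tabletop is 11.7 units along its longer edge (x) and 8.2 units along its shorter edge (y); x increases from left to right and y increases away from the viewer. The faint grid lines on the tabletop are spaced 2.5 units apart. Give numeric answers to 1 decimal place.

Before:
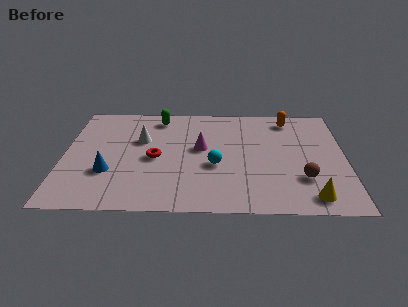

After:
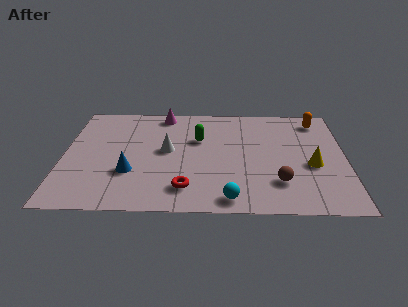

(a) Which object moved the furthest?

the magenta cone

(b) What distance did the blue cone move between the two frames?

0.9

The blue cone moved from about (1.9, 2.7) to (2.8, 2.7), a distance of √(0.9² + 0.0²) ≈ 0.9.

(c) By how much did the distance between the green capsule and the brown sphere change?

-3.0

The distance was about 7.6 in the first image and 4.6 in the second, so they moved 3.0 units closer together.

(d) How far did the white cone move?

1.4

From (3.2, 5.2) to (4.3, 4.4), the white cone covered √(1.1² + 0.8²) ≈ 1.4 units.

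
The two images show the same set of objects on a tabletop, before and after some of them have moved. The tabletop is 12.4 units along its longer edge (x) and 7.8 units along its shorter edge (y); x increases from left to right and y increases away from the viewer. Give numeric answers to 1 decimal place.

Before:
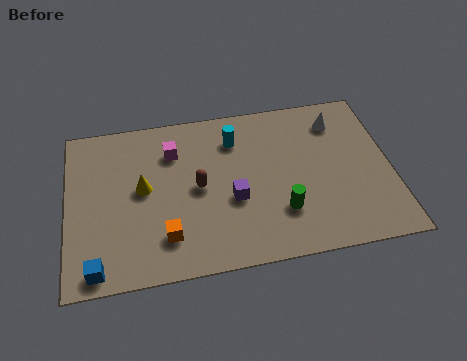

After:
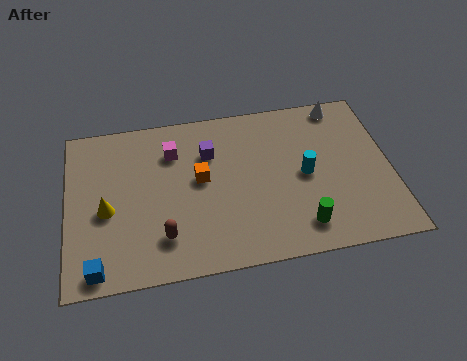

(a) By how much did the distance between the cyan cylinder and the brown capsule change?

+3.3

The distance was about 2.6 in the first image and 5.9 in the second, so they moved 3.3 units further apart.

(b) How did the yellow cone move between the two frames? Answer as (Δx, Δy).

(-1.4, -0.8)

The yellow cone started near (2.9, 4.2) and ended near (1.5, 3.4).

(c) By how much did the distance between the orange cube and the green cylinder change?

+0.3

The distance was about 4.4 in the first image and 4.7 in the second, so they moved 0.3 units further apart.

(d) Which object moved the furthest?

the cyan cylinder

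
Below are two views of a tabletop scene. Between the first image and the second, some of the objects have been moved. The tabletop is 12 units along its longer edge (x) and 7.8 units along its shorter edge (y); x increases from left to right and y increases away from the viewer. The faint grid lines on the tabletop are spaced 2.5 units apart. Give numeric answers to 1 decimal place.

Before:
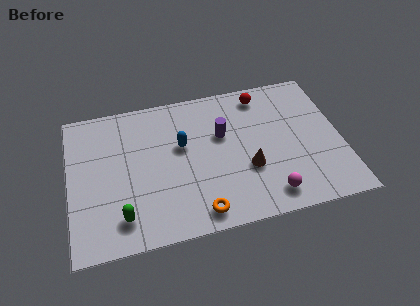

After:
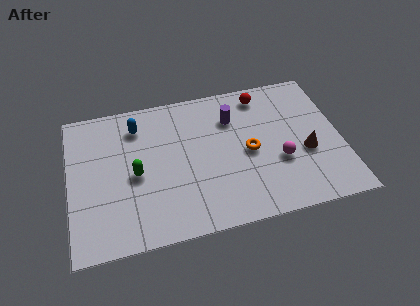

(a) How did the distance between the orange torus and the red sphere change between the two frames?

-3.4

Before: roughly 6.5 units apart; after: 3.1. That's 3.4 units closer together.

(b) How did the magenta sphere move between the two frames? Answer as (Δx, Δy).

(0.6, 1.7)

The magenta sphere was at about (8.6, 1.2) and moved to about (9.2, 2.9).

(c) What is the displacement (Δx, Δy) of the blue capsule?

(-1.9, 1.5)

The blue capsule started near (5.0, 4.7) and ended near (3.1, 6.2).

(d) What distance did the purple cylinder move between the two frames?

0.9

From (6.8, 4.9) to (7.3, 5.7), the purple cylinder covered √(0.5² + 0.8²) ≈ 0.9 units.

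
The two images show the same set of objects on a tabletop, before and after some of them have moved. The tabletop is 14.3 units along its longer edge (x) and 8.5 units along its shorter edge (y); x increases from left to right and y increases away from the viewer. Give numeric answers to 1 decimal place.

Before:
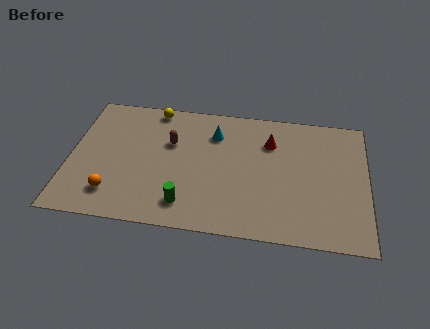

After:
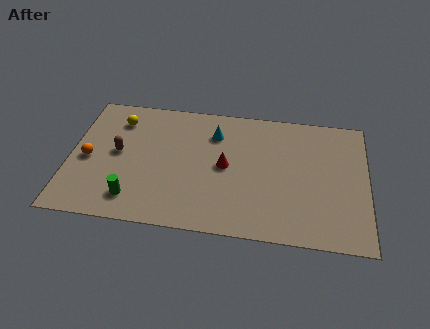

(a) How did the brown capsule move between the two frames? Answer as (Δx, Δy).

(-2.5, -1.0)

The brown capsule was at about (4.8, 5.5) and moved to about (2.3, 4.5).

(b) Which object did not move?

the cyan cone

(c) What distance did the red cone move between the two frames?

2.8

The red cone moved from about (9.6, 6.2) to (7.5, 4.3), a distance of √(2.1² + 1.9²) ≈ 2.8.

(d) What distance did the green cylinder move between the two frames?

2.5

From (5.7, 1.6) to (3.2, 1.6), the green cylinder covered √(2.5² + 0.0²) ≈ 2.5 units.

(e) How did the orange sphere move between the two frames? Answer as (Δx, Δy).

(-1.3, 2.1)

From the two frames, the orange sphere sits at roughly (2.2, 1.8) before and (0.9, 3.9) after.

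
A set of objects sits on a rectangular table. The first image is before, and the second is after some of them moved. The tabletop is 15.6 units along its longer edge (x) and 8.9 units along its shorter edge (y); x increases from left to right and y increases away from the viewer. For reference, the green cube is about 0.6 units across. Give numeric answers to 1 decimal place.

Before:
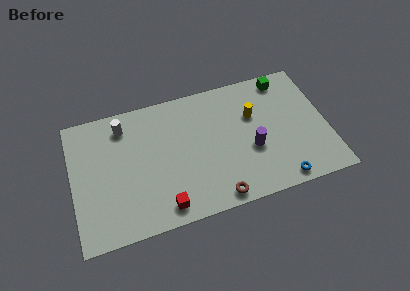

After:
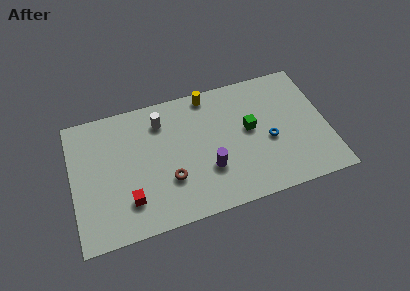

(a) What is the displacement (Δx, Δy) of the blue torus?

(-0.4, 2.9)

The blue torus started near (12.4, 0.9) and ended near (12.0, 3.8).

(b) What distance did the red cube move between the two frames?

2.2

From (5.3, 1.2) to (3.3, 2.2), the red cube covered √(2.0² + 1.0²) ≈ 2.2 units.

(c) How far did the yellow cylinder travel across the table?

3.4

From (11.2, 5.8) to (8.6, 8.0), the yellow cylinder covered √(2.6² + 2.2²) ≈ 3.4 units.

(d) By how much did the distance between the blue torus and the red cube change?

+1.7

Before: roughly 7.1 units apart; after: 8.8. That's 1.7 units further apart.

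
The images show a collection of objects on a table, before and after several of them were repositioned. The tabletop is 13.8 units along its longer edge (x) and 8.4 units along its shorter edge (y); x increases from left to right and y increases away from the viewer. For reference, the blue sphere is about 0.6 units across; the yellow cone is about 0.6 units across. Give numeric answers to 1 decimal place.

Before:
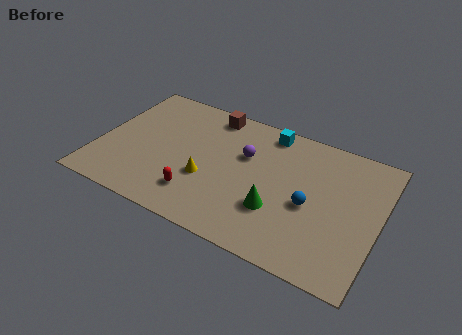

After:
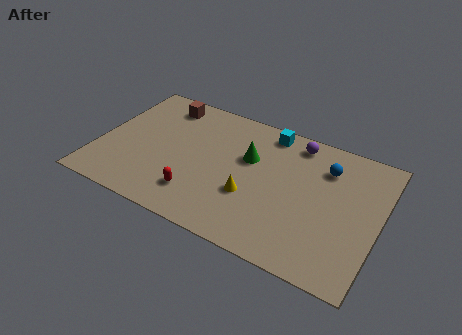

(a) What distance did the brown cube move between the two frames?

2.4

From (5.1, 7.4) to (2.7, 7.1), the brown cube covered √(2.4² + 0.3²) ≈ 2.4 units.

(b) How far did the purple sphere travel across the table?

3.0

The purple sphere moved from about (7.1, 5.4) to (9.4, 7.3), a distance of √(2.3² + 1.9²) ≈ 3.0.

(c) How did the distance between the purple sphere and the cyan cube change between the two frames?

-0.8

The distance was about 2.2 in the first image and 1.4 in the second, so they moved 0.8 units closer together.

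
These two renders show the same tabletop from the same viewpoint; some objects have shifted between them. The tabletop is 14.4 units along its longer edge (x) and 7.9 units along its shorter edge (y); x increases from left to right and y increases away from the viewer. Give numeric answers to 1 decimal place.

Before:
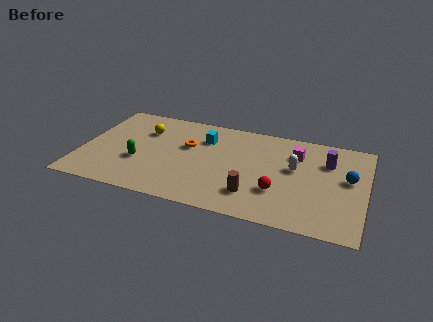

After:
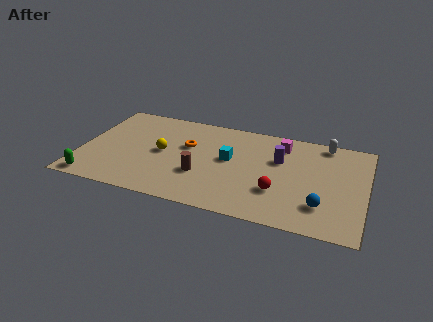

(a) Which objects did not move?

the red sphere and the orange torus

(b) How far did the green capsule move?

3.0

The green capsule moved from about (3.0, 2.9) to (0.9, 0.8), a distance of √(2.1² + 2.1²) ≈ 3.0.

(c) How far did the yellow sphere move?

1.9

From (3.0, 5.6) to (4.1, 4.0), the yellow sphere covered √(1.1² + 1.6²) ≈ 1.9 units.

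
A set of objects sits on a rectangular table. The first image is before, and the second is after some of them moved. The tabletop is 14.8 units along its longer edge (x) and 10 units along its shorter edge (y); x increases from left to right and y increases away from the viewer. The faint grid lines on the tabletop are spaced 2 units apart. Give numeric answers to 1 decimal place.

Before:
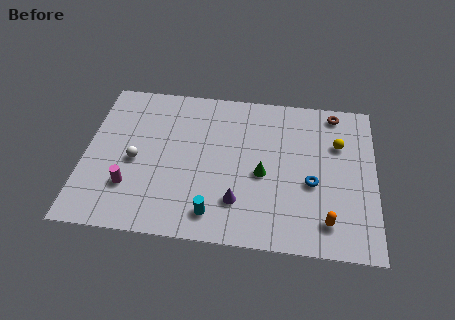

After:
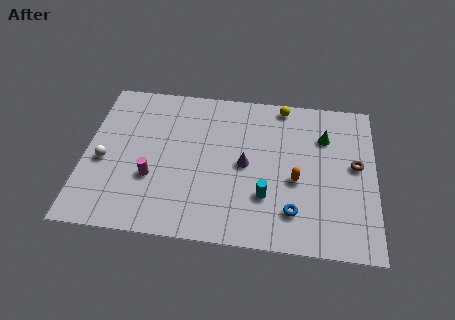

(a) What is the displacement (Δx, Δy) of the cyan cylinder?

(2.6, 1.4)

The cyan cylinder started near (6.7, 1.6) and ended near (9.3, 3.0).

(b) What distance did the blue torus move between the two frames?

2.1

The blue torus moved from about (11.6, 4.1) to (10.7, 2.2), a distance of √(0.9² + 1.9²) ≈ 2.1.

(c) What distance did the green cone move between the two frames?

4.2

The green cone moved from about (9.1, 4.4) to (12.2, 7.2), a distance of √(3.1² + 2.8²) ≈ 4.2.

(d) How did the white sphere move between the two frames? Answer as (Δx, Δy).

(-1.6, -0.2)

The white sphere was at about (2.6, 4.5) and moved to about (1.0, 4.3).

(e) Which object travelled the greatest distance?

the green cone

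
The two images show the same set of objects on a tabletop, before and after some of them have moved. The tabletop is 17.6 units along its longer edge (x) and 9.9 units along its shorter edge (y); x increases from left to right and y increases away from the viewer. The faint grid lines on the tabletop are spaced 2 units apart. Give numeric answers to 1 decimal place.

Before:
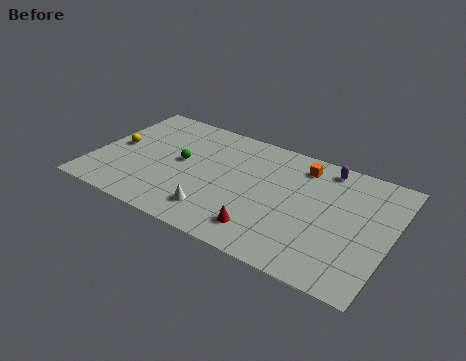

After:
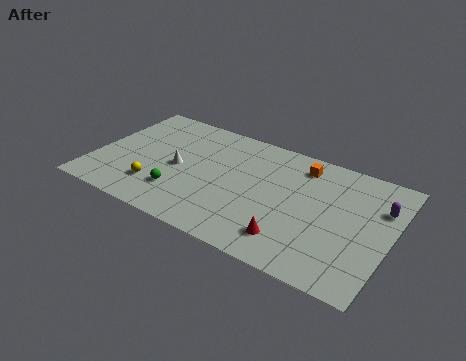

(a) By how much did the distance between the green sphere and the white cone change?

-2.1

The distance was about 4.2 in the first image and 2.1 in the second, so they moved 2.1 units closer together.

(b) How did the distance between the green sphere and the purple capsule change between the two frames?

+3.2

They were about 9.0 units apart before and 12.2 after — 3.2 units further apart.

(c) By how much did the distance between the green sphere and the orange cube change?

+1.2

They were about 7.5 units apart before and 8.7 after — 1.2 units further apart.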